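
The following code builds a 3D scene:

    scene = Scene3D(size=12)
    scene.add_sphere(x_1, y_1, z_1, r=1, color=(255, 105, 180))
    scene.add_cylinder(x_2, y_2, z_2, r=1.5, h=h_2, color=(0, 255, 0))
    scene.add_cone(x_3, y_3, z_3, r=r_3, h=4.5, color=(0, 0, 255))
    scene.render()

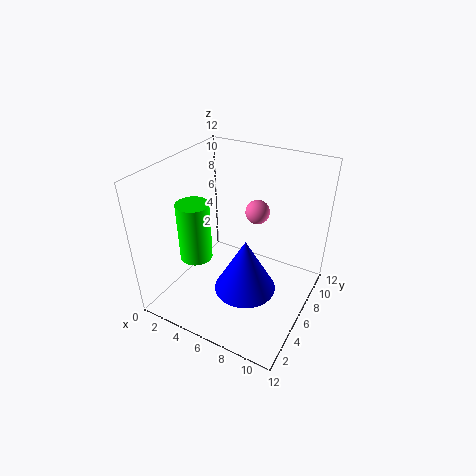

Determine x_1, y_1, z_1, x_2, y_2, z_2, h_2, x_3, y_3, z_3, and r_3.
x_1 = 7, y_1 = 7.5, z_1 = 8, x_2 = 1.5, y_2 = 6, z_2 = 2.5, h_2 = 5.5, x_3 = 7.5, y_3 = 4.5, z_3 = 2.5, r_3 = 2.5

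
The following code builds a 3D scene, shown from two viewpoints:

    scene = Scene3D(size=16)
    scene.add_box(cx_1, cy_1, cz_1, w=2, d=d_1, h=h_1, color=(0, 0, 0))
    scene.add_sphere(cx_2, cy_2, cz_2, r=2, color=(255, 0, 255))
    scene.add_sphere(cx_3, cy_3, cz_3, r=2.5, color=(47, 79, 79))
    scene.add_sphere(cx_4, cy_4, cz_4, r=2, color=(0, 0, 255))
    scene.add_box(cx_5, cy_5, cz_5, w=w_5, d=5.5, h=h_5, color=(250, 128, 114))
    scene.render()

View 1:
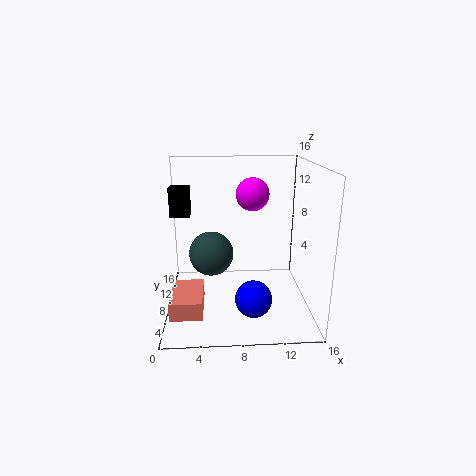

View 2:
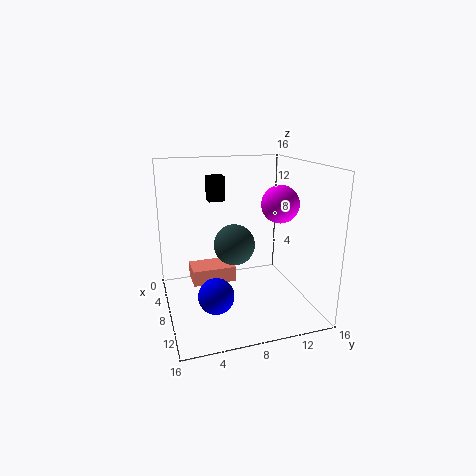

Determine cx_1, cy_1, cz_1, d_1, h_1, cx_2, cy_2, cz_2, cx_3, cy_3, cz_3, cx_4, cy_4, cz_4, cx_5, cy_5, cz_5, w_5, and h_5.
cx_1 = 1; cy_1 = 6; cz_1 = 11; d_1 = 2; h_1 = 3; cx_2 = 10; cy_2 = 12; cz_2 = 12; cx_3 = 5; cy_3 = 8.5; cz_3 = 6; cx_4 = 9.5; cy_4 = 5; cz_4 = 2; cx_5 = 0.5; cy_5 = 3.5; cz_5 = 0.5; w_5 = 3.5; h_5 = 2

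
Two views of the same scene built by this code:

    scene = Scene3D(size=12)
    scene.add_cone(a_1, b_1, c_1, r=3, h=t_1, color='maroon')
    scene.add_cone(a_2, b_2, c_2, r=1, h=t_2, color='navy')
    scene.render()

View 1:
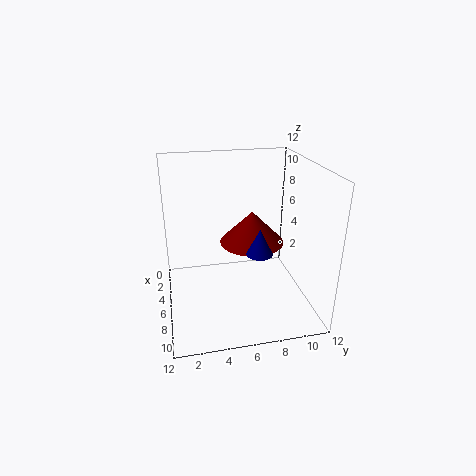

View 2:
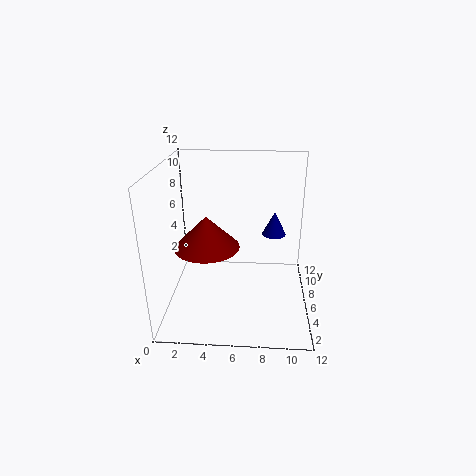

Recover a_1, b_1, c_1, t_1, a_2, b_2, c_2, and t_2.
a_1 = 3; b_1 = 8; c_1 = 4; t_1 = 3; a_2 = 9; b_2 = 7; c_2 = 6; t_2 = 2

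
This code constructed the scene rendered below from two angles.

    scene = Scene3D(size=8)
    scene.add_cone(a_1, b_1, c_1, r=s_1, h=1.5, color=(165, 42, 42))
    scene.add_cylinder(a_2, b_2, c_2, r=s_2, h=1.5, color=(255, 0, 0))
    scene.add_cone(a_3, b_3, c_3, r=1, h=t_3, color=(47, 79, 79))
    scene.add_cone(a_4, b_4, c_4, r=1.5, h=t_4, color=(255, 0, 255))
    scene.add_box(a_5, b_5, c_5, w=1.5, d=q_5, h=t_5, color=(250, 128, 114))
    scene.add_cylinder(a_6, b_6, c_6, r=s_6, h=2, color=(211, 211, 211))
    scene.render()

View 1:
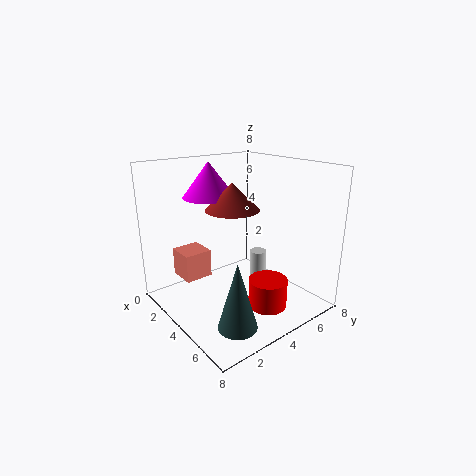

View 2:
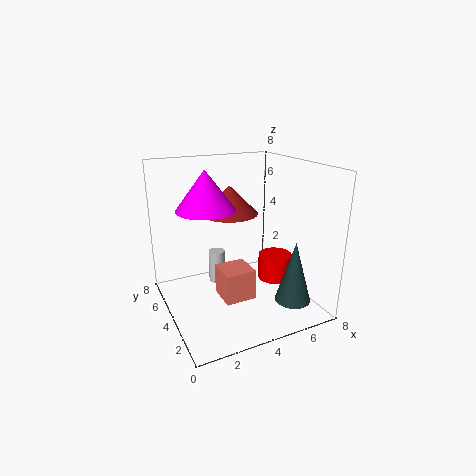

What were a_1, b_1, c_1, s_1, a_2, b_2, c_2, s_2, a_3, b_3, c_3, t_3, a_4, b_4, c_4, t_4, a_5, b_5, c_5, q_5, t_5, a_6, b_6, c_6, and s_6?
a_1 = 3.5, b_1 = 4, c_1 = 5.5, s_1 = 1.5, a_2 = 6.5, b_2 = 4, c_2 = 1, s_2 = 1, a_3 = 6.5, b_3 = 2, c_3 = 0.5, t_3 = 3.5, a_4 = 2, b_4 = 3.5, c_4 = 6, t_4 = 2, a_5 = 2, b_5 = 1, c_5 = 2, q_5 = 1.5, t_5 = 1.5, a_6 = 3.5, b_6 = 6, c_6 = 0.5, s_6 = 0.5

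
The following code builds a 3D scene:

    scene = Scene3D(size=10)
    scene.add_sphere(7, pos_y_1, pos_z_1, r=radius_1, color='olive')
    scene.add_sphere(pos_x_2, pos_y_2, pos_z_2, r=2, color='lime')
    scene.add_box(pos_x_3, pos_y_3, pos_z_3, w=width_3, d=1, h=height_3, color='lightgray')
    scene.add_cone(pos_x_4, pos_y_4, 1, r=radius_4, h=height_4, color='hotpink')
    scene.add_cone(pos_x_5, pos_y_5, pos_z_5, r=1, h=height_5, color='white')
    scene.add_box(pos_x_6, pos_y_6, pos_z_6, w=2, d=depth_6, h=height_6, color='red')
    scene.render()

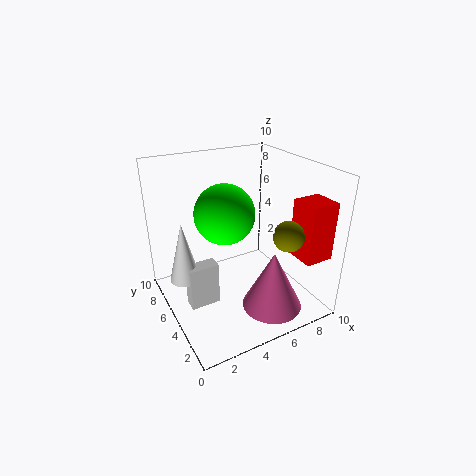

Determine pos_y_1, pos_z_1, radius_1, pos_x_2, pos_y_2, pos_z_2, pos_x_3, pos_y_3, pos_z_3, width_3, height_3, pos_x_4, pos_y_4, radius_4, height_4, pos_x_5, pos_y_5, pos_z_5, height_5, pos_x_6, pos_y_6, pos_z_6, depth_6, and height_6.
pos_y_1 = 2
pos_z_1 = 6
radius_1 = 1
pos_x_2 = 4
pos_y_2 = 5
pos_z_2 = 7
pos_x_3 = 1
pos_y_3 = 4
pos_z_3 = 1
width_3 = 2
height_3 = 3
pos_x_4 = 6
pos_y_4 = 2
radius_4 = 2
height_4 = 4
pos_x_5 = 1
pos_y_5 = 5
pos_z_5 = 3
height_5 = 4
pos_x_6 = 8
pos_y_6 = 1
pos_z_6 = 4
depth_6 = 2
height_6 = 4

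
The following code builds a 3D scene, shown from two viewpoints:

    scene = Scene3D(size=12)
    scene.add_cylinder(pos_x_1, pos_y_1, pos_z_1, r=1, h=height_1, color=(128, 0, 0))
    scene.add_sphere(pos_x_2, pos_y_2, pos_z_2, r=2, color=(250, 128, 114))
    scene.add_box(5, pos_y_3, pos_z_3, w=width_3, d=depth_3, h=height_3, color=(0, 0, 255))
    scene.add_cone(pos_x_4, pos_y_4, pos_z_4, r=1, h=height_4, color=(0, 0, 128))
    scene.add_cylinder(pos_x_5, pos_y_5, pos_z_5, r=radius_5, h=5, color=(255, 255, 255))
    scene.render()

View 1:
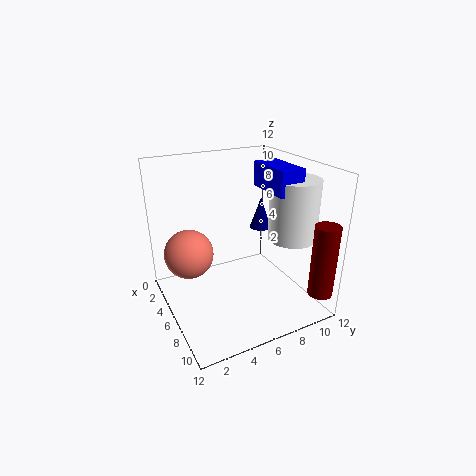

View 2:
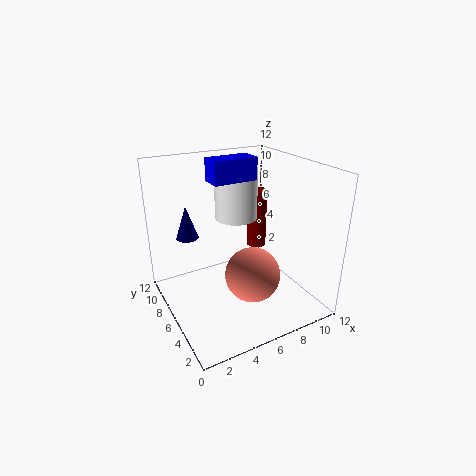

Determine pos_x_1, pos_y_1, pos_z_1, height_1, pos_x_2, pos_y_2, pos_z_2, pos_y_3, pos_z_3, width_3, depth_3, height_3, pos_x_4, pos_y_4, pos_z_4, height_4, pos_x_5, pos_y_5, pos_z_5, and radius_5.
pos_x_1 = 11, pos_y_1 = 11, pos_z_1 = 2, height_1 = 6, pos_x_2 = 5, pos_y_2 = 2, pos_z_2 = 5, pos_y_3 = 8, pos_z_3 = 10, width_3 = 4, depth_3 = 2, height_3 = 2, pos_x_4 = 3, pos_y_4 = 10, pos_z_4 = 5, height_4 = 3, pos_x_5 = 8, pos_y_5 = 10, pos_z_5 = 6, radius_5 = 2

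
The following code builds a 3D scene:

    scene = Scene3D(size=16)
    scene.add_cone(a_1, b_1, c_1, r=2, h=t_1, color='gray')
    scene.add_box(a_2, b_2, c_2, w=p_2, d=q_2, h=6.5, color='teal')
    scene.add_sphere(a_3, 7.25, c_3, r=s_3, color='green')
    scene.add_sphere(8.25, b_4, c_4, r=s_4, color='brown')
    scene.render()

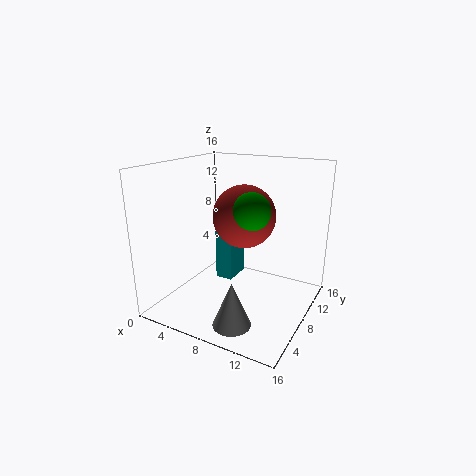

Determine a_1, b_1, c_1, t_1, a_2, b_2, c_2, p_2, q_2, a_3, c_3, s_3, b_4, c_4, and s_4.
a_1 = 10, b_1 = 3, c_1 = 0.5, t_1 = 4.75, a_2 = 2.75, b_2 = 11.5, c_2 = 0.25, p_2 = 2.25, q_2 = 3.75, a_3 = 10, c_3 = 11.5, s_3 = 2, b_4 = 9, c_4 = 10.25, s_4 = 3.5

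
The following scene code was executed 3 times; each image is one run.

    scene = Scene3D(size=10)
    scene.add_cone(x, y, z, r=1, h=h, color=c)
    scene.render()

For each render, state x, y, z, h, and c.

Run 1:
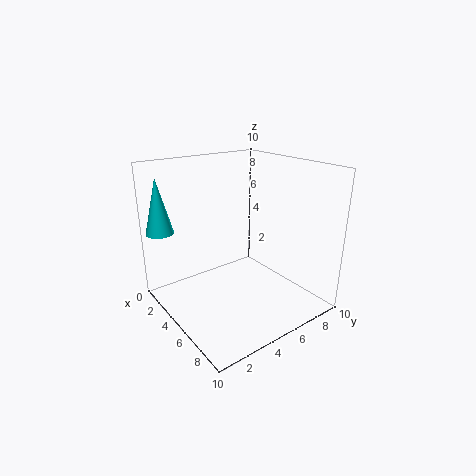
x = 1, y = 1, z = 5, h = 4, c = 'cyan'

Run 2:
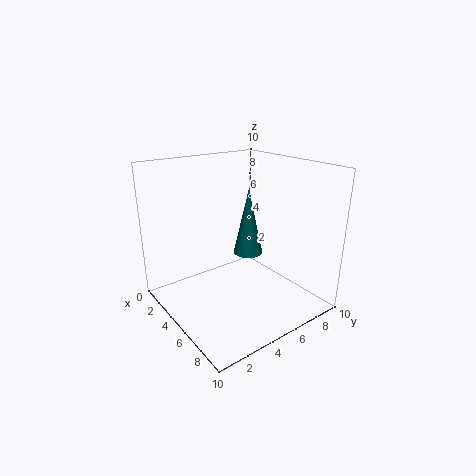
x = 5.5, y = 5.5, z = 4, h = 4.5, c = 'teal'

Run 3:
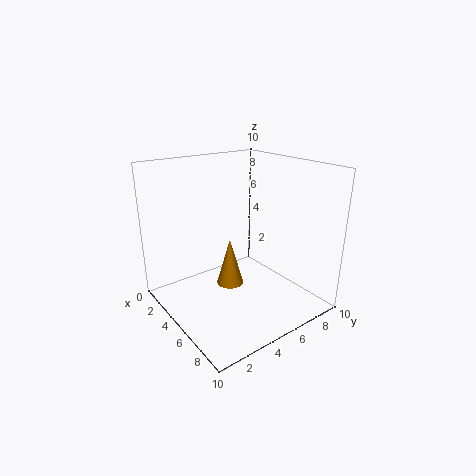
x = 4, y = 5, z = 1, h = 3.5, c = 'orange'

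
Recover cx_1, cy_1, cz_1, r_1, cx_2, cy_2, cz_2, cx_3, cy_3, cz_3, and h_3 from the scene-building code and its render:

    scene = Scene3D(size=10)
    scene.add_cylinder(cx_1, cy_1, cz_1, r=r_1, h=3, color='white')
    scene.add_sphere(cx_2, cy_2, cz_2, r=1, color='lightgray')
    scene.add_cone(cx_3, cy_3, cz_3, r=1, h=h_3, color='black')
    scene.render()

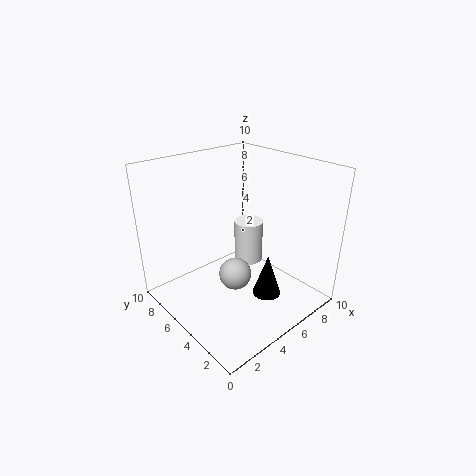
cx_1 = 6; cy_1 = 5; cz_1 = 3; r_1 = 1; cx_2 = 3; cy_2 = 3; cz_2 = 4; cx_3 = 6; cy_3 = 3; cz_3 = 1; h_3 = 3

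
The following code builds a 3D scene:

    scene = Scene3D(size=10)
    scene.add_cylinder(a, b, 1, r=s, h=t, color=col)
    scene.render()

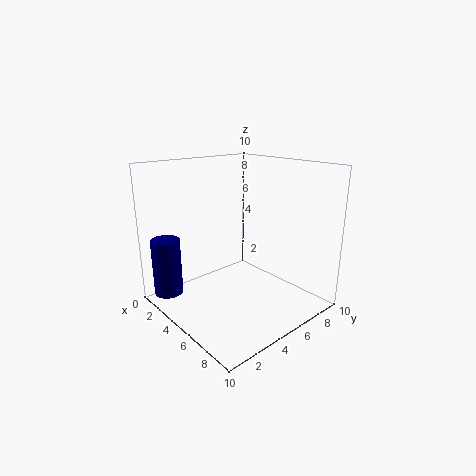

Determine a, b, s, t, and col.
a = 2; b = 1; s = 1; t = 4; col = 'navy'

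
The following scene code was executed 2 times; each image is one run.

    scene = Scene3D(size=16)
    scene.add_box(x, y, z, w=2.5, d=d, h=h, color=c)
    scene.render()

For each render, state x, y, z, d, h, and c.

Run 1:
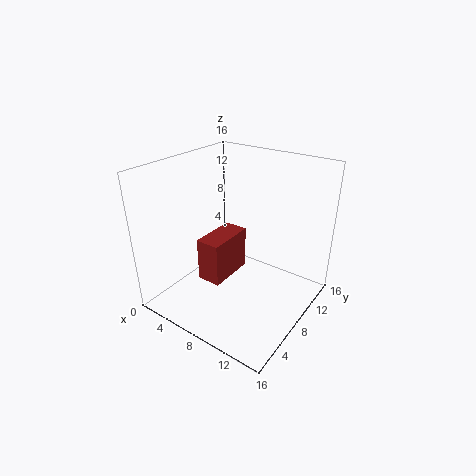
x = 6.5; y = 3; z = 5; d = 5; h = 4.5; c = 'brown'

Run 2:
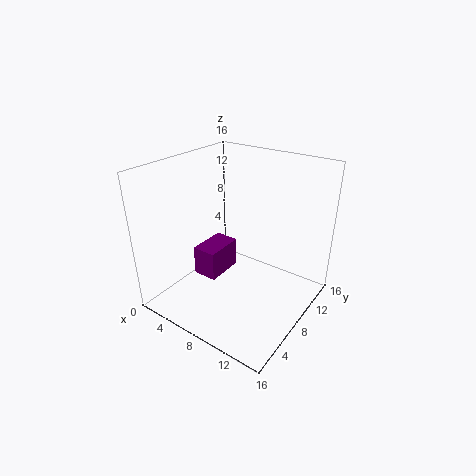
x = 6; y = 3; z = 5.5; d = 4; h = 3; c = 'purple'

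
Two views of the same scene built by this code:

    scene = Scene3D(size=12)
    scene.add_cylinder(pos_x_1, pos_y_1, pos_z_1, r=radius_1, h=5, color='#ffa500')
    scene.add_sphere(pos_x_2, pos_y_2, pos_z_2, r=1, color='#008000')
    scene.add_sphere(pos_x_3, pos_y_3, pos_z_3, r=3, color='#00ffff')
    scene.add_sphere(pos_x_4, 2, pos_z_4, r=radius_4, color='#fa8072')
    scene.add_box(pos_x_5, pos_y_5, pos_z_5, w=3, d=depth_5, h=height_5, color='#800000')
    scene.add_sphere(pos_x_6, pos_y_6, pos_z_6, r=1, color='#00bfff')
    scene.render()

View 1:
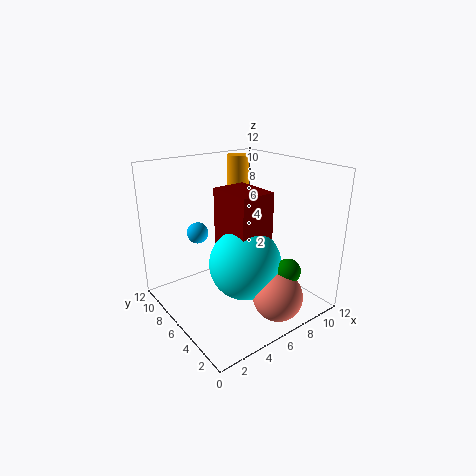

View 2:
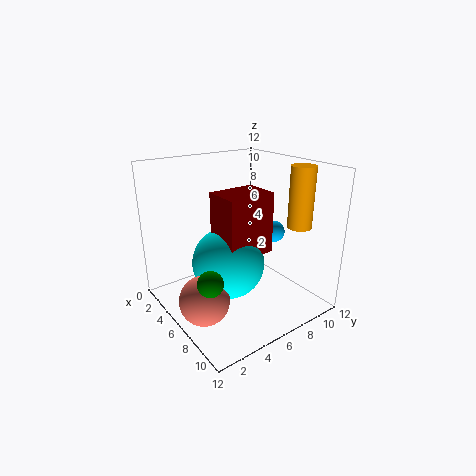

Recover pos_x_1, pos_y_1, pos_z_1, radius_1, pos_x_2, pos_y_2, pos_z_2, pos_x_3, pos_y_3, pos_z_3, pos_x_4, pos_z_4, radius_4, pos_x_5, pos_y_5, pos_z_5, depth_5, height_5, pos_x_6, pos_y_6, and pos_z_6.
pos_x_1 = 9
pos_y_1 = 10
pos_z_1 = 7
radius_1 = 1
pos_x_2 = 8
pos_y_2 = 2
pos_z_2 = 4
pos_x_3 = 6
pos_y_3 = 5
pos_z_3 = 4
pos_x_4 = 7
pos_z_4 = 2
radius_4 = 2
pos_x_5 = 5
pos_y_5 = 4
pos_z_5 = 5
depth_5 = 4
height_5 = 5
pos_x_6 = 5
pos_y_6 = 11
pos_z_6 = 5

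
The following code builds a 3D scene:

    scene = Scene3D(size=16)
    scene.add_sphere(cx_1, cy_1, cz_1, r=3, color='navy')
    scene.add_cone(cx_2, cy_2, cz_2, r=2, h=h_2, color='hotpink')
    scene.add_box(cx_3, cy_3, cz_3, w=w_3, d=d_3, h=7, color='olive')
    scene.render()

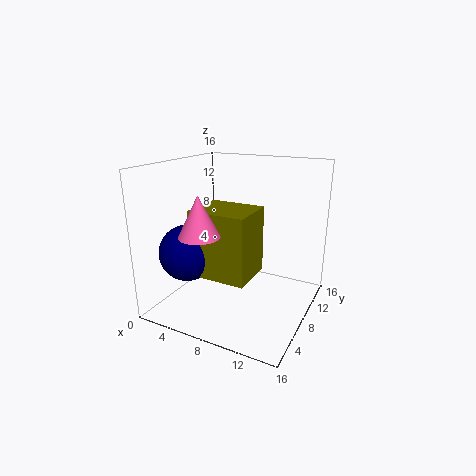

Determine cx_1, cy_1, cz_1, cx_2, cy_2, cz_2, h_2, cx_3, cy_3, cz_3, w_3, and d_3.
cx_1 = 4
cy_1 = 4
cz_1 = 7
cx_2 = 7
cy_2 = 2
cz_2 = 10
h_2 = 4
cx_3 = 5
cy_3 = 3
cz_3 = 5
w_3 = 6
d_3 = 5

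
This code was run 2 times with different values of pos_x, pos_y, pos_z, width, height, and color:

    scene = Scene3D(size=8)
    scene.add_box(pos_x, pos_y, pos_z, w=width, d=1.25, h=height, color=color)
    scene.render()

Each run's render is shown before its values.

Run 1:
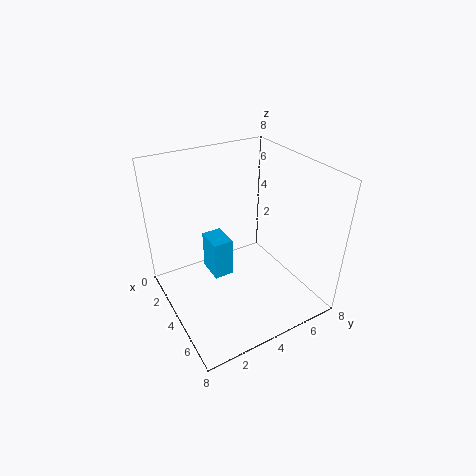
pos_x = 0.75; pos_y = 3.25; pos_z = 0.25; width = 1.75; height = 2.5; color = 'deepskyblue'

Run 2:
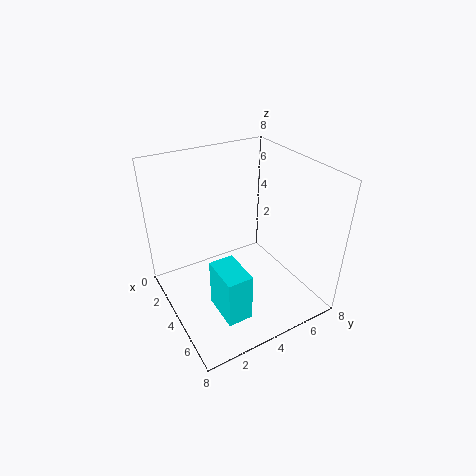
pos_x = 5.5; pos_y = 1.5; pos_z = 1.75; width = 2; height = 2.5; color = 'cyan'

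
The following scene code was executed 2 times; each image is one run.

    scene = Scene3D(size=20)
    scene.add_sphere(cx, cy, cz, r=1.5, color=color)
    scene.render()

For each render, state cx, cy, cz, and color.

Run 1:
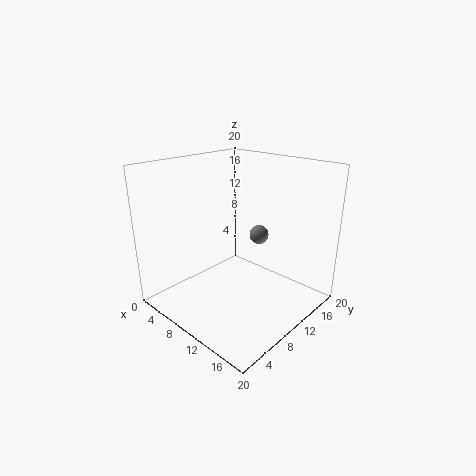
cx = 8.5
cy = 16.5
cz = 8
color = 'gray'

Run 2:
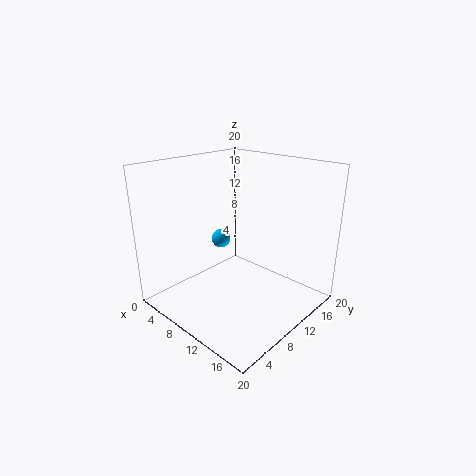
cx = 3.5
cy = 13
cz = 7
color = 'deepskyblue'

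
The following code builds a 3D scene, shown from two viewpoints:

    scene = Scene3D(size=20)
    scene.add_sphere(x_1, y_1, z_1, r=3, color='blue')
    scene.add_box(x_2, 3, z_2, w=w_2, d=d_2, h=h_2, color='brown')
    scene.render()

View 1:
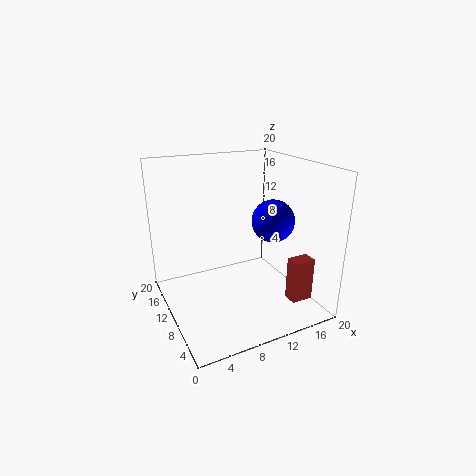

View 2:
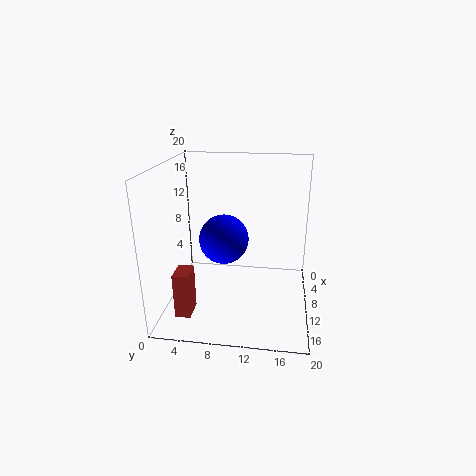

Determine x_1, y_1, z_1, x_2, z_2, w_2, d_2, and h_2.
x_1 = 15; y_1 = 9; z_1 = 12; x_2 = 15; z_2 = 2; w_2 = 3; d_2 = 2; h_2 = 6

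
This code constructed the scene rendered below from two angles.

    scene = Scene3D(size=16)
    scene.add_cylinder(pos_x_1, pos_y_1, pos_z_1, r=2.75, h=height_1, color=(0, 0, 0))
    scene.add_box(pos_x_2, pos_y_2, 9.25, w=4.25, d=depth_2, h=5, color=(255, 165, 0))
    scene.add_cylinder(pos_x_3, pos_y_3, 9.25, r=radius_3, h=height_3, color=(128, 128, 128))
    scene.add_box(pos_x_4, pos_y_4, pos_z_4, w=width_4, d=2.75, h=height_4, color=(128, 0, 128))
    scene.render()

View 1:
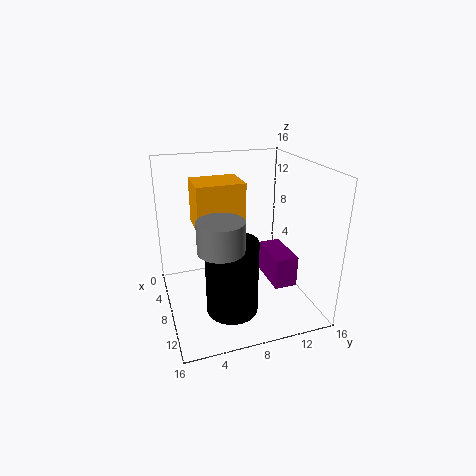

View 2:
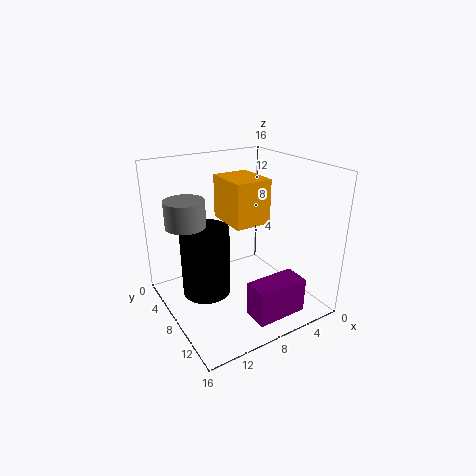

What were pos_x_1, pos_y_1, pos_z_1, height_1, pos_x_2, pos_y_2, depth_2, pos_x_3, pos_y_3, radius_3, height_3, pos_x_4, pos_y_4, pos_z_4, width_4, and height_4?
pos_x_1 = 11.25, pos_y_1 = 6.25, pos_z_1 = 1.25, height_1 = 8, pos_x_2 = 4.25, pos_y_2 = 3.5, depth_2 = 5.25, pos_x_3 = 12.75, pos_y_3 = 4.75, radius_3 = 2.25, height_3 = 3, pos_x_4 = 4, pos_y_4 = 12.25, pos_z_4 = 1.25, width_4 = 5.5, height_4 = 3.75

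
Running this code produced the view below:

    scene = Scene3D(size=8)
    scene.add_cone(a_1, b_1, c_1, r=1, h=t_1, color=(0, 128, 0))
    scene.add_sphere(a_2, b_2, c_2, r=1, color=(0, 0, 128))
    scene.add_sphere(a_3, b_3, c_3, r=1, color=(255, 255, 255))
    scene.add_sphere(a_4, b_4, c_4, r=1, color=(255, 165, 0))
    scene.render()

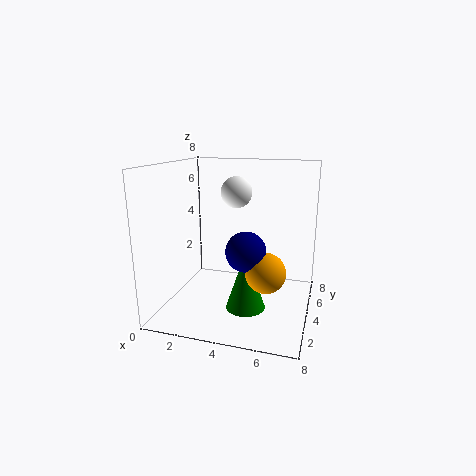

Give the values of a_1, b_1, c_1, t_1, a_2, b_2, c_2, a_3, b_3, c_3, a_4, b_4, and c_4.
a_1 = 5, b_1 = 2, c_1 = 1, t_1 = 3, a_2 = 5, b_2 = 2, c_2 = 4, a_3 = 3, b_3 = 7, c_3 = 6, a_4 = 6, b_4 = 2, c_4 = 3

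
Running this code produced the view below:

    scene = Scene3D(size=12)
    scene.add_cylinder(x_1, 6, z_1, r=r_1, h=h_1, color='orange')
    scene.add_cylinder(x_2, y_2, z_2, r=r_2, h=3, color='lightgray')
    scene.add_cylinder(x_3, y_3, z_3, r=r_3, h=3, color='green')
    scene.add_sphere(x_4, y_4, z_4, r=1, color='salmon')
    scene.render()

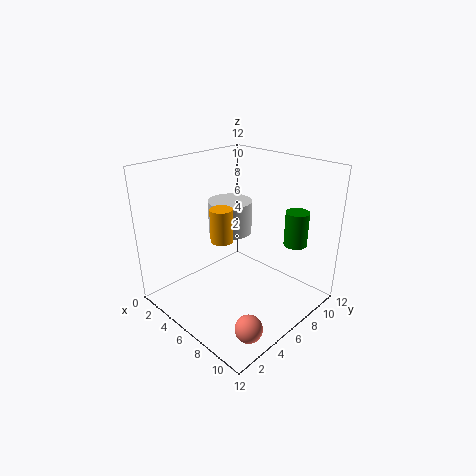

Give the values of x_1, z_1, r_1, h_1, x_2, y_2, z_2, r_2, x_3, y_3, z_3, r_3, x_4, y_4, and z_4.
x_1 = 4; z_1 = 5; r_1 = 1; h_1 = 3; x_2 = 3; y_2 = 8; z_2 = 5; r_2 = 2; x_3 = 9; y_3 = 10; z_3 = 5; r_3 = 1; x_4 = 11; y_4 = 2; z_4 = 2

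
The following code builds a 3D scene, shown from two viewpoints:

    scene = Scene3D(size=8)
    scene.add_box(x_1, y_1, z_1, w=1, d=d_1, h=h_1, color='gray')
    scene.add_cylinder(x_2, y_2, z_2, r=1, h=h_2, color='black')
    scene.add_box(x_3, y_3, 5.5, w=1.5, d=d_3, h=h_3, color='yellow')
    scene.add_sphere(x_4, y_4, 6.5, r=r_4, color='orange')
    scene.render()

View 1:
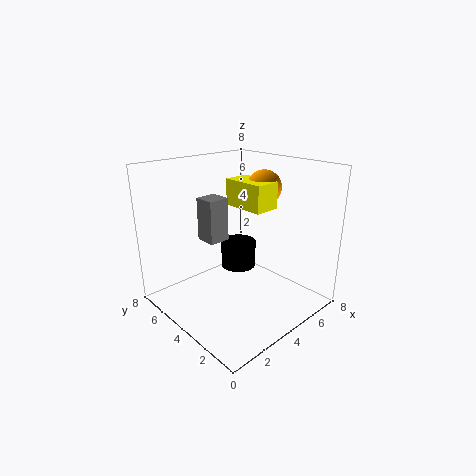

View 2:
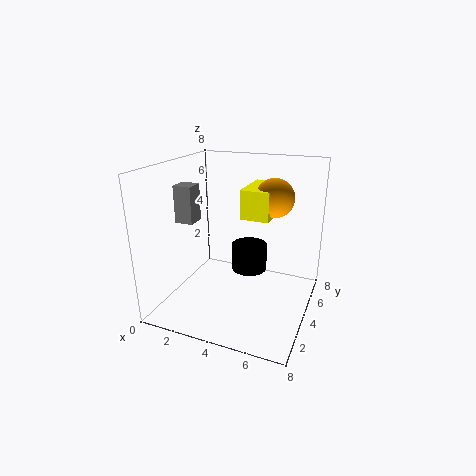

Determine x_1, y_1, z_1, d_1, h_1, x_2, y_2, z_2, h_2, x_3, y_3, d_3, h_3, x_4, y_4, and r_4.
x_1 = 1, y_1 = 2.5, z_1 = 5, d_1 = 1, h_1 = 2, x_2 = 4.5, y_2 = 4.5, z_2 = 2, h_2 = 1.5, x_3 = 4.5, y_3 = 3, d_3 = 2.5, h_3 = 1.5, x_4 = 6, y_4 = 4, r_4 = 1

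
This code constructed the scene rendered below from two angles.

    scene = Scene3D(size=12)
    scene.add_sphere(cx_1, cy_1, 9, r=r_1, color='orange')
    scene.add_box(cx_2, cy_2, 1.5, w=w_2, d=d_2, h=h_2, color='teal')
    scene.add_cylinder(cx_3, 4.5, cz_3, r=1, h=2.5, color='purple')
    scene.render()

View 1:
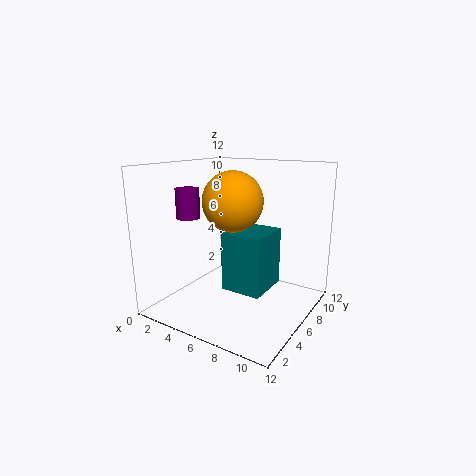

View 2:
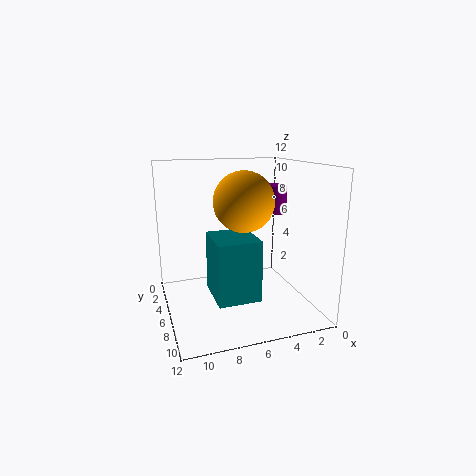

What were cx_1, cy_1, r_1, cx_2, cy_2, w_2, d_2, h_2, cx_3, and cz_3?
cx_1 = 5.5; cy_1 = 6; r_1 = 2.5; cx_2 = 5; cy_2 = 5; w_2 = 3.5; d_2 = 4; h_2 = 5; cx_3 = 2; cz_3 = 7.5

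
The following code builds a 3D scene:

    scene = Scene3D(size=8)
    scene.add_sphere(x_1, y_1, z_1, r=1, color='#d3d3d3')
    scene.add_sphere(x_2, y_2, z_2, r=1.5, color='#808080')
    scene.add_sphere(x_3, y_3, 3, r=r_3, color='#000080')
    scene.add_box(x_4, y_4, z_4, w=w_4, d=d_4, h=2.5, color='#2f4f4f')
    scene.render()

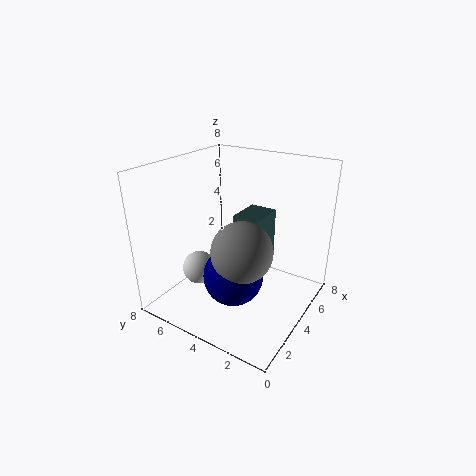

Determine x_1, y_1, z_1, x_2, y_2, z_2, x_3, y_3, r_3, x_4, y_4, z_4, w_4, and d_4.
x_1 = 3.5
y_1 = 6.5
z_1 = 1.5
x_2 = 2
y_2 = 2.5
z_2 = 4.5
x_3 = 2
y_3 = 3
r_3 = 1.5
x_4 = 3.5
y_4 = 2.5
z_4 = 3
w_4 = 2
d_4 = 1.5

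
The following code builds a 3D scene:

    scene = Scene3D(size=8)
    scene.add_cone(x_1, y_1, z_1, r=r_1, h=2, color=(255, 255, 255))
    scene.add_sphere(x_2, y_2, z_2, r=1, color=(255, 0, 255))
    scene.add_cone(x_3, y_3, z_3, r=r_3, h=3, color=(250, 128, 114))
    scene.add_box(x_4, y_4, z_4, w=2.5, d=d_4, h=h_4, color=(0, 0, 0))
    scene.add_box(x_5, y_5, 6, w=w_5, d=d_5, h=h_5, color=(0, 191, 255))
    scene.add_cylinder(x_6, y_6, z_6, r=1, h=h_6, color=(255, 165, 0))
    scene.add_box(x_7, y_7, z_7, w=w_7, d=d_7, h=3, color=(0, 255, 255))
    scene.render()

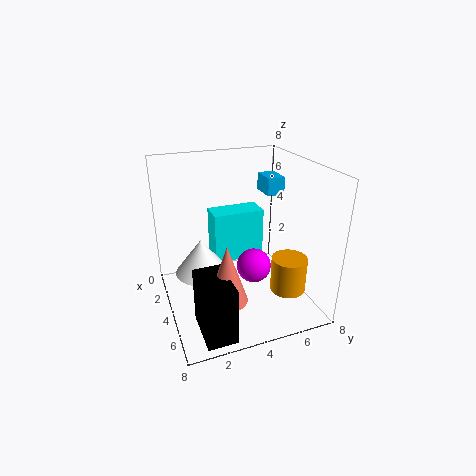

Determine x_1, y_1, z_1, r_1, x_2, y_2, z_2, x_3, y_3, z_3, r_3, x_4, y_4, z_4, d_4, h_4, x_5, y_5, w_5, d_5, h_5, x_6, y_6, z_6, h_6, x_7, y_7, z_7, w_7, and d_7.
x_1 = 3.5; y_1 = 2; z_1 = 2; r_1 = 1.5; x_2 = 4; y_2 = 5; z_2 = 2; x_3 = 6.5; y_3 = 2.5; z_3 = 2; r_3 = 1; x_4 = 5.5; y_4 = 1; z_4 = 0.5; d_4 = 1.5; h_4 = 3; x_5 = 2; y_5 = 6; w_5 = 1.5; d_5 = 1; h_5 = 1; x_6 = 5.5; y_6 = 6.5; z_6 = 1; h_6 = 2; x_7 = 1.5; y_7 = 3; z_7 = 2; w_7 = 1.5; d_7 = 3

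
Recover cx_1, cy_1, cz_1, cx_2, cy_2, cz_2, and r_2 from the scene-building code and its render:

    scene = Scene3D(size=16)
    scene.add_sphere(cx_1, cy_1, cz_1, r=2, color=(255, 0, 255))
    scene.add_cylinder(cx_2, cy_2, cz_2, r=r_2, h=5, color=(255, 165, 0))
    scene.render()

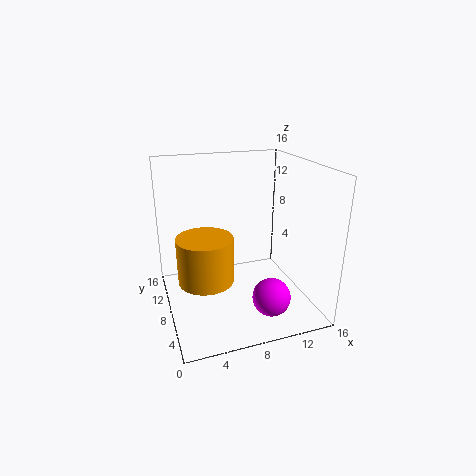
cx_1 = 10; cy_1 = 3; cz_1 = 3; cx_2 = 4; cy_2 = 7; cz_2 = 4; r_2 = 3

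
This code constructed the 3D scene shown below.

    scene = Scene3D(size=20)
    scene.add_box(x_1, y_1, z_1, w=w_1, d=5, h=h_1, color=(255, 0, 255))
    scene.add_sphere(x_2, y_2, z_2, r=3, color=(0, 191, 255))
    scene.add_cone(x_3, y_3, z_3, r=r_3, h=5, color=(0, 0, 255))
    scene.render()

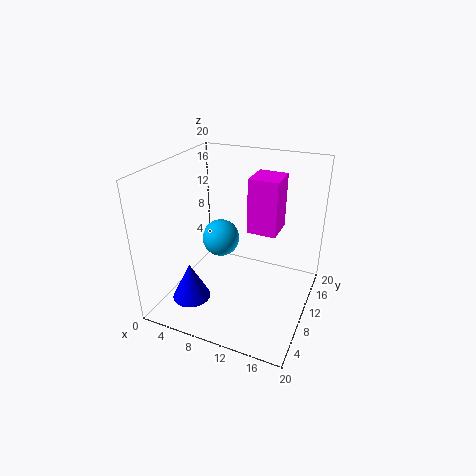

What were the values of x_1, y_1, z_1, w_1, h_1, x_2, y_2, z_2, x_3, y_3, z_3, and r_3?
x_1 = 9.5; y_1 = 14.5; z_1 = 8.5; w_1 = 4.5; h_1 = 8.5; x_2 = 4.5; y_2 = 15.5; z_2 = 6; x_3 = 6; y_3 = 3.5; z_3 = 3.5; r_3 = 2.5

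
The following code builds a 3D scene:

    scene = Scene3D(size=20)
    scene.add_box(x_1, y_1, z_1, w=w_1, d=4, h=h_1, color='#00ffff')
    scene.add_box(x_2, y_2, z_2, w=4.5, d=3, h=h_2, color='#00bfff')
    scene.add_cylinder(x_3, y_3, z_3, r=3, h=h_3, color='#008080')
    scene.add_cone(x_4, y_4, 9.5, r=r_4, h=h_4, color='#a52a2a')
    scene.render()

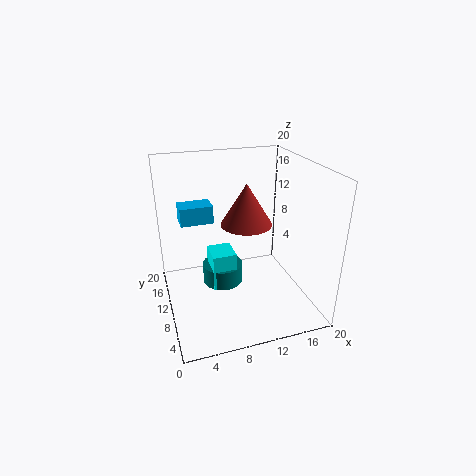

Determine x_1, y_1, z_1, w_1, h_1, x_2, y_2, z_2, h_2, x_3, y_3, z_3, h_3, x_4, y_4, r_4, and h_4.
x_1 = 6.5, y_1 = 10.5, z_1 = 1.5, w_1 = 3.5, h_1 = 5.5, x_2 = 2.5, y_2 = 11.5, z_2 = 12, h_2 = 2.5, x_3 = 8.5, y_3 = 13, z_3 = 1.5, h_3 = 3, x_4 = 13, y_4 = 15, r_4 = 4, h_4 = 6.5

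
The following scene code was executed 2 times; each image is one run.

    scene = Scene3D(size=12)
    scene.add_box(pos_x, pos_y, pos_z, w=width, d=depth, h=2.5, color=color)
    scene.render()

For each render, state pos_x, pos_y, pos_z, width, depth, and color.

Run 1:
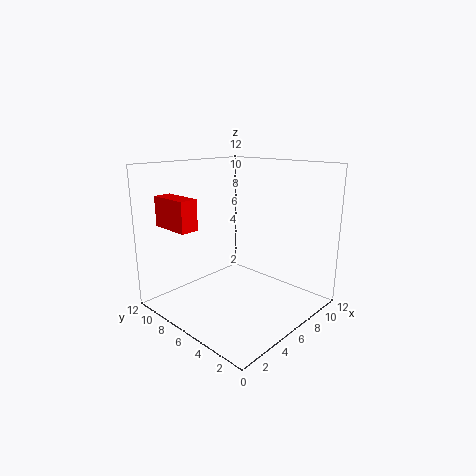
pos_x = 1.5
pos_y = 7.5
pos_z = 7
width = 1.5
depth = 3.5
color = 'red'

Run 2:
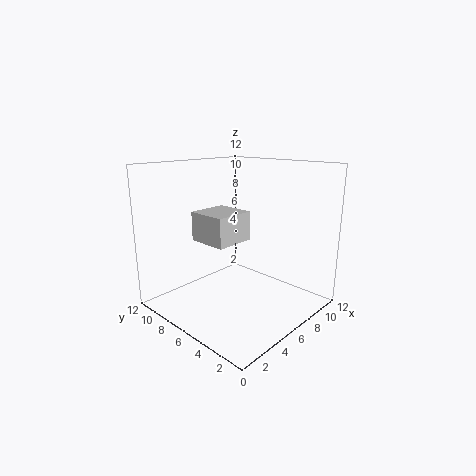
pos_x = 4
pos_y = 6
pos_z = 5.5
width = 3.5
depth = 3.5
color = 'lightgray'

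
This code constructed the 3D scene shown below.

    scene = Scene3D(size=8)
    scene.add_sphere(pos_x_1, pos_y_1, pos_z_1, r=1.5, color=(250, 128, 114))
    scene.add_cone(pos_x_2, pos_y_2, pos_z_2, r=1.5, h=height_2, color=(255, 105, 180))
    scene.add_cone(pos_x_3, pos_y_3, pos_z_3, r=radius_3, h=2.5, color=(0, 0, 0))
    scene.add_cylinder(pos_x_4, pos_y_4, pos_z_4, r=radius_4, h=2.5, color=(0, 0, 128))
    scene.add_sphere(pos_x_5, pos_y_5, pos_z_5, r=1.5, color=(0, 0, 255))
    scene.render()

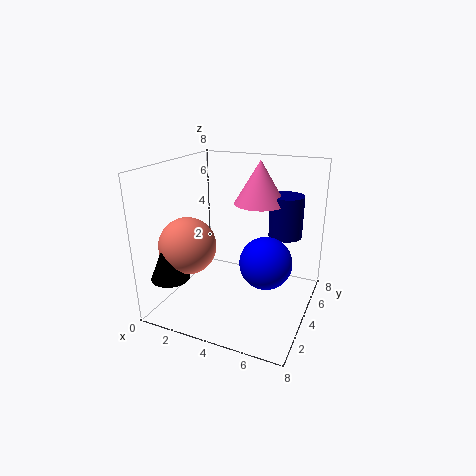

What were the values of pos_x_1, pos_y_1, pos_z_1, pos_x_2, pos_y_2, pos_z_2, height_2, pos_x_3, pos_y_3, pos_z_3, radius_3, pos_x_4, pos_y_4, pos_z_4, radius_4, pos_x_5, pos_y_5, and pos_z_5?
pos_x_1 = 2; pos_y_1 = 2; pos_z_1 = 4; pos_x_2 = 4.5; pos_y_2 = 6; pos_z_2 = 5.5; height_2 = 2.5; pos_x_3 = 1.5; pos_y_3 = 1; pos_z_3 = 2.5; radius_3 = 1; pos_x_4 = 6; pos_y_4 = 6.5; pos_z_4 = 3.5; radius_4 = 1; pos_x_5 = 5.5; pos_y_5 = 4.5; pos_z_5 = 2.5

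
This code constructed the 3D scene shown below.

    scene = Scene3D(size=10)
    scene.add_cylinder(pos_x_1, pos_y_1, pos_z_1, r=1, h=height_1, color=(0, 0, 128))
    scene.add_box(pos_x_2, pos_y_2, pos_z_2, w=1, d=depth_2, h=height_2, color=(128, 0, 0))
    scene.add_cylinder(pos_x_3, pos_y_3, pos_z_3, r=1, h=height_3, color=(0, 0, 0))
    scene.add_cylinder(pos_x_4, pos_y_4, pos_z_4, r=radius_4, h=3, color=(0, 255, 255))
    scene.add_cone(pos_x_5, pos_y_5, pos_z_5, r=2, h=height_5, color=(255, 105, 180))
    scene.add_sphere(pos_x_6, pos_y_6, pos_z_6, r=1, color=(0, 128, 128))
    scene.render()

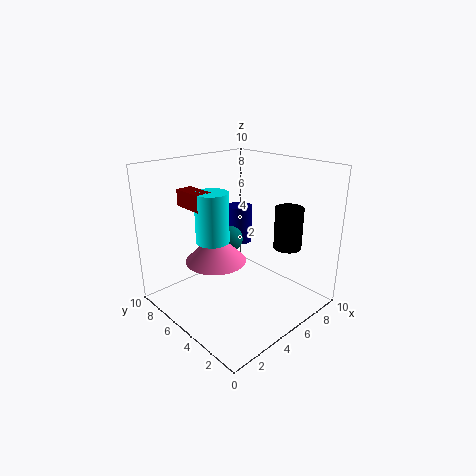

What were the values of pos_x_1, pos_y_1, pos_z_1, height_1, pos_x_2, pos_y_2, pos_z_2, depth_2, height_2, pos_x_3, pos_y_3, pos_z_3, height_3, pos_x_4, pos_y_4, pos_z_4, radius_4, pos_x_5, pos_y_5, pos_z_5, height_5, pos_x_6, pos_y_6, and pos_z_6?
pos_x_1 = 8; pos_y_1 = 8; pos_z_1 = 3; height_1 = 3; pos_x_2 = 1; pos_y_2 = 4; pos_z_2 = 8; depth_2 = 2; height_2 = 1; pos_x_3 = 8; pos_y_3 = 3; pos_z_3 = 4; height_3 = 3; pos_x_4 = 2; pos_y_4 = 4; pos_z_4 = 6; radius_4 = 1; pos_x_5 = 3; pos_y_5 = 5; pos_z_5 = 4; height_5 = 2; pos_x_6 = 6; pos_y_6 = 7; pos_z_6 = 4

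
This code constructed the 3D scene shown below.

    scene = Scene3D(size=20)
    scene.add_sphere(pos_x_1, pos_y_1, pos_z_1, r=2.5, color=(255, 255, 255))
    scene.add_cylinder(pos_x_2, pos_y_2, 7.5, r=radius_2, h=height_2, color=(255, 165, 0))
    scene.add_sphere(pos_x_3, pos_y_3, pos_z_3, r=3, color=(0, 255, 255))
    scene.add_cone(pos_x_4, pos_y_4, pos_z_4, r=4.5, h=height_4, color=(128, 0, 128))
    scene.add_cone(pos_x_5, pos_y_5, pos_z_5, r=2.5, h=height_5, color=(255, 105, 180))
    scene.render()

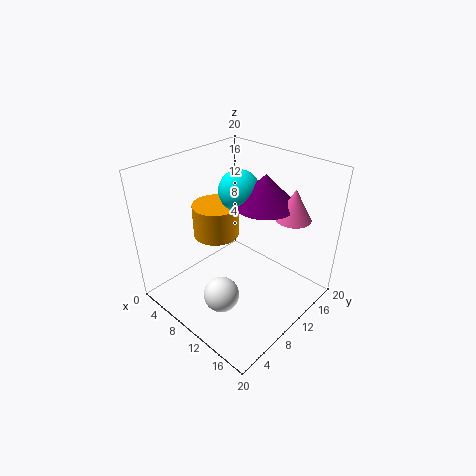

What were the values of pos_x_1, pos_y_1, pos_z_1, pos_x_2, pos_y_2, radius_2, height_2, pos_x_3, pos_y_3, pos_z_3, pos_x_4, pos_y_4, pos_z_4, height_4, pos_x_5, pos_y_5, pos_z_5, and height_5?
pos_x_1 = 10.5; pos_y_1 = 6; pos_z_1 = 2.5; pos_x_2 = 4; pos_y_2 = 11.5; radius_2 = 3.5; height_2 = 5; pos_x_3 = 7; pos_y_3 = 13.5; pos_z_3 = 15; pos_x_4 = 10.5; pos_y_4 = 15; pos_z_4 = 13.5; height_4 = 4.5; pos_x_5 = 14.5; pos_y_5 = 16.5; pos_z_5 = 12; height_5 = 4.5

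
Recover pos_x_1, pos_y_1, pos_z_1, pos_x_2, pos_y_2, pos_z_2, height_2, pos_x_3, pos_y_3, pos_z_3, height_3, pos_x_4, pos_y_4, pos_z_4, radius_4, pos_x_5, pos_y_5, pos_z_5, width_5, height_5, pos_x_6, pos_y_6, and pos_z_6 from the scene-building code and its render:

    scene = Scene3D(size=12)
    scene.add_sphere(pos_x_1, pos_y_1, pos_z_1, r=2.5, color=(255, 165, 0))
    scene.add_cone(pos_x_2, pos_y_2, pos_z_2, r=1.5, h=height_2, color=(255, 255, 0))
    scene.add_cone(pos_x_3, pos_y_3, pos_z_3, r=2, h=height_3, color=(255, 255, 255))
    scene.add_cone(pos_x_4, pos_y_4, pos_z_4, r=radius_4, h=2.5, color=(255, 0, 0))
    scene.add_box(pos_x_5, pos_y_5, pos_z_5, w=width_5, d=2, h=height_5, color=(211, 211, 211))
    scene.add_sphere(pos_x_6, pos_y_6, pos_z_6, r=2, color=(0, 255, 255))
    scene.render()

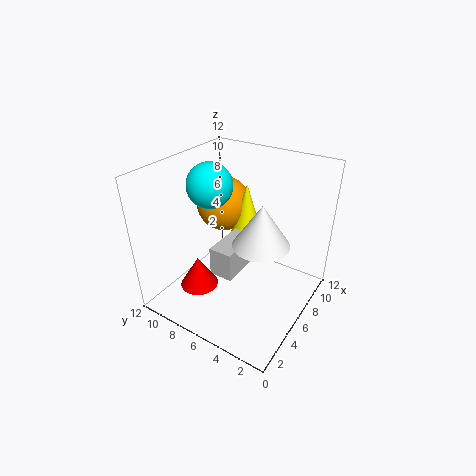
pos_x_1 = 9, pos_y_1 = 9.5, pos_z_1 = 7, pos_x_2 = 9, pos_y_2 = 7, pos_z_2 = 4.5, height_2 = 5, pos_x_3 = 3.5, pos_y_3 = 2.5, pos_z_3 = 8, height_3 = 3, pos_x_4 = 2.5, pos_y_4 = 7.5, pos_z_4 = 3, radius_4 = 1.5, pos_x_5 = 4, pos_y_5 = 5.5, pos_z_5 = 3, width_5 = 4, height_5 = 2.5, pos_x_6 = 7, pos_y_6 = 9.5, pos_z_6 = 9.5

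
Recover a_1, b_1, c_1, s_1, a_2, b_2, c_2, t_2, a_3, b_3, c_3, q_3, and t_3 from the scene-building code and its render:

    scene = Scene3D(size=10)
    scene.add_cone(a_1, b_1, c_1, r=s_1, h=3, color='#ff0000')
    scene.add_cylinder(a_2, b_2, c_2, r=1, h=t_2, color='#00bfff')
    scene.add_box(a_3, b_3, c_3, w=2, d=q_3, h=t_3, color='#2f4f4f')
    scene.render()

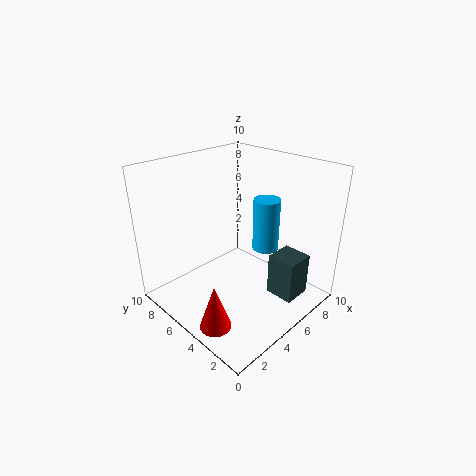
a_1 = 1
b_1 = 3
c_1 = 1
s_1 = 1
a_2 = 8
b_2 = 5
c_2 = 3
t_2 = 4
a_3 = 6
b_3 = 1
c_3 = 1
q_3 = 2
t_3 = 3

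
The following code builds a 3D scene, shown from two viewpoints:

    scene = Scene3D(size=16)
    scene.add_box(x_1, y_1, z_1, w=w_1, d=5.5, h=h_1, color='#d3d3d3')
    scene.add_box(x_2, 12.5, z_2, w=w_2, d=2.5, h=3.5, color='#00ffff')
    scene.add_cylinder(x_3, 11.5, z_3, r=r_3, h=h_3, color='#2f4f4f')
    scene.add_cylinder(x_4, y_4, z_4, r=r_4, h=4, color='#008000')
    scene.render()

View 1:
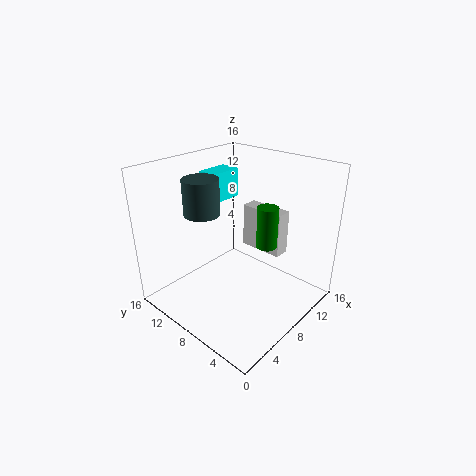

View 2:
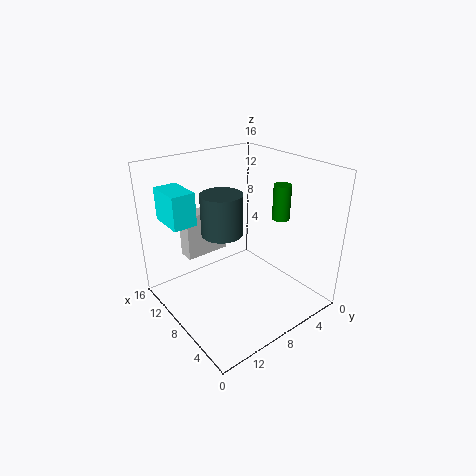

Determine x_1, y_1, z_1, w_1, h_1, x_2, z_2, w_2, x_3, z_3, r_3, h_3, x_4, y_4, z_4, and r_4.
x_1 = 13, y_1 = 6, z_1 = 4, w_1 = 2, h_1 = 5.5, x_2 = 9, z_2 = 10.5, w_2 = 4, x_3 = 6, z_3 = 10.5, r_3 = 2, h_3 = 4, x_4 = 6.5, y_4 = 3, z_4 = 9.5, r_4 = 1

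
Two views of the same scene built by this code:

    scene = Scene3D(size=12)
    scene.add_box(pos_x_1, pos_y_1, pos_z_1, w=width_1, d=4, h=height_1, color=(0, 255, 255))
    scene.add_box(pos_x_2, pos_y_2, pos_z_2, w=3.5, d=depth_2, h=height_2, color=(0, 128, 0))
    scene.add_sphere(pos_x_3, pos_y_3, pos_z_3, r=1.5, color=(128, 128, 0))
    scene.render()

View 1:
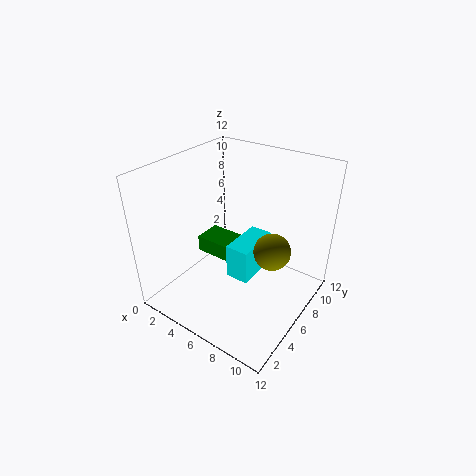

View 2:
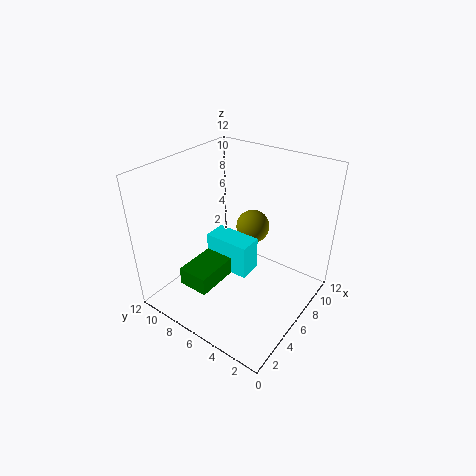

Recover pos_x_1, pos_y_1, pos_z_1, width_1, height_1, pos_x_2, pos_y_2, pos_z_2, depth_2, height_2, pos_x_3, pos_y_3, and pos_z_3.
pos_x_1 = 5.5, pos_y_1 = 5, pos_z_1 = 2.5, width_1 = 2, height_1 = 3, pos_x_2 = 1.5, pos_y_2 = 6, pos_z_2 = 3, depth_2 = 2.5, height_2 = 1.5, pos_x_3 = 9, pos_y_3 = 6.5, pos_z_3 = 5.5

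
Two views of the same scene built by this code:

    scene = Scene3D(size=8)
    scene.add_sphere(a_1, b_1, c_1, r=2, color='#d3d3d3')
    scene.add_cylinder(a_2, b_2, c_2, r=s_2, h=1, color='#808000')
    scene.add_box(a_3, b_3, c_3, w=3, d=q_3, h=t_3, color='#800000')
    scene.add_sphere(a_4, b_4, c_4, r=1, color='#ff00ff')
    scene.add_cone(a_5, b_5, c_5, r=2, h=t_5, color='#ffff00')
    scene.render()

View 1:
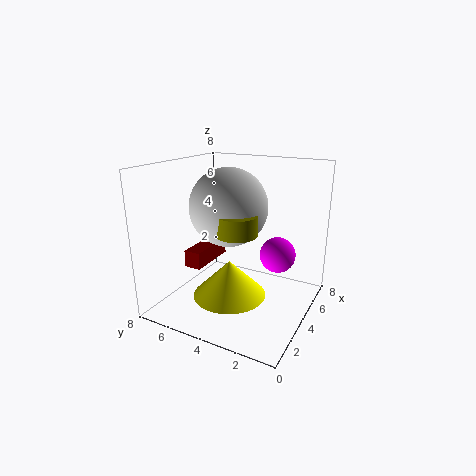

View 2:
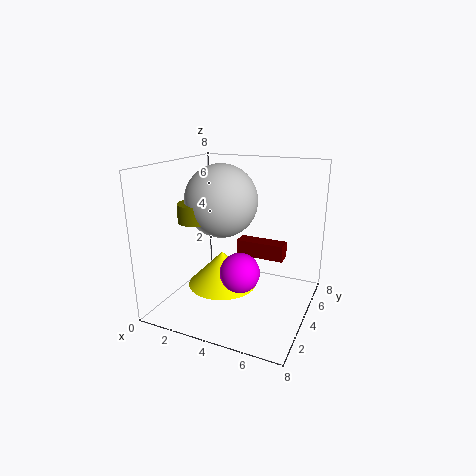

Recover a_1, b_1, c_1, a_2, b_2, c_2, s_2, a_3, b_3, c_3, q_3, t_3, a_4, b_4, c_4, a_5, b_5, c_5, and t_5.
a_1 = 3, b_1 = 4, c_1 = 6, a_2 = 2, b_2 = 3, c_2 = 5, s_2 = 1, a_3 = 3, b_3 = 6, c_3 = 2, q_3 = 1, t_3 = 1, a_4 = 5, b_4 = 2, c_4 = 3, a_5 = 3, b_5 = 4, c_5 = 1, t_5 = 2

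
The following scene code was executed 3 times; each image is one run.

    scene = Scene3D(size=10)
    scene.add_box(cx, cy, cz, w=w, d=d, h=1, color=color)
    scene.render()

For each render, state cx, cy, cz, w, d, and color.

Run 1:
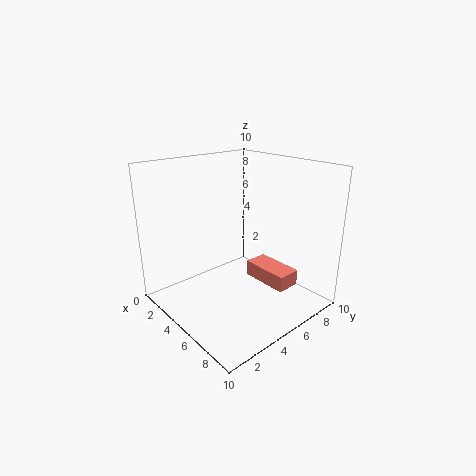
cx = 6.5
cy = 4.5
cz = 3
w = 3
d = 1.5
color = 'salmon'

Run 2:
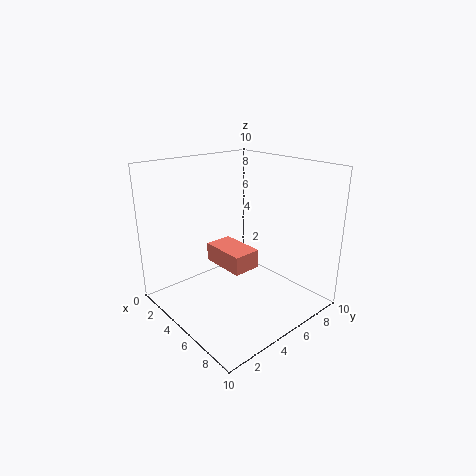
cx = 7
cy = 1
cz = 5.5
w = 2.5
d = 1.5
color = 'salmon'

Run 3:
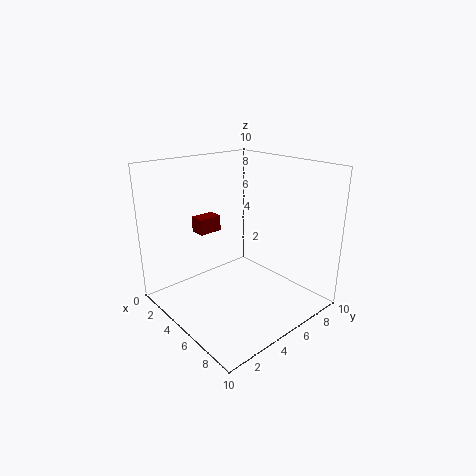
cx = 4
cy = 2
cz = 6
w = 1
d = 1.5
color = 'maroon'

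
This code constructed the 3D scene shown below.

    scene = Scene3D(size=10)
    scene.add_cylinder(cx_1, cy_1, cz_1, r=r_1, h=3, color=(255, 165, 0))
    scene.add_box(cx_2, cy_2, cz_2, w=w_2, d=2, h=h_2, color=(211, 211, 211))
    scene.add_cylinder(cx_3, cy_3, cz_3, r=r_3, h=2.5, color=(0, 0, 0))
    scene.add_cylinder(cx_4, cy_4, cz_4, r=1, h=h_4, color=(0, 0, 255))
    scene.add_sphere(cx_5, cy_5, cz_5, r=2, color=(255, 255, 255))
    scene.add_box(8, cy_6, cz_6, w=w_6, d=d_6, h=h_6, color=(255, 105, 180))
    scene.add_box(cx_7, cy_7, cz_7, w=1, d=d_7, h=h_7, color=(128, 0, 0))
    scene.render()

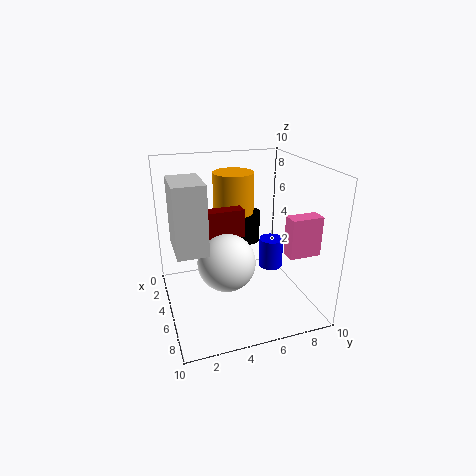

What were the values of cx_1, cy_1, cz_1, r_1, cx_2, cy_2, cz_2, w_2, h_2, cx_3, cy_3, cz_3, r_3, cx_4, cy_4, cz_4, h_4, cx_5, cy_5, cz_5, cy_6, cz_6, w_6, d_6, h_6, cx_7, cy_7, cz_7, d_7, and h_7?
cx_1 = 2.5; cy_1 = 5.5; cz_1 = 6; r_1 = 1.5; cx_2 = 4; cy_2 = 0.5; cz_2 = 5; w_2 = 3; h_2 = 4.5; cx_3 = 1.5; cy_3 = 7; cz_3 = 3; r_3 = 1; cx_4 = 2; cy_4 = 9; cz_4 = 0.5; h_4 = 2.5; cx_5 = 5.5; cy_5 = 4; cz_5 = 3.5; cy_6 = 7; cz_6 = 5; w_6 = 1; d_6 = 2; h_6 = 2.5; cx_7 = 4; cy_7 = 2.5; cz_7 = 5; d_7 = 3; h_7 = 2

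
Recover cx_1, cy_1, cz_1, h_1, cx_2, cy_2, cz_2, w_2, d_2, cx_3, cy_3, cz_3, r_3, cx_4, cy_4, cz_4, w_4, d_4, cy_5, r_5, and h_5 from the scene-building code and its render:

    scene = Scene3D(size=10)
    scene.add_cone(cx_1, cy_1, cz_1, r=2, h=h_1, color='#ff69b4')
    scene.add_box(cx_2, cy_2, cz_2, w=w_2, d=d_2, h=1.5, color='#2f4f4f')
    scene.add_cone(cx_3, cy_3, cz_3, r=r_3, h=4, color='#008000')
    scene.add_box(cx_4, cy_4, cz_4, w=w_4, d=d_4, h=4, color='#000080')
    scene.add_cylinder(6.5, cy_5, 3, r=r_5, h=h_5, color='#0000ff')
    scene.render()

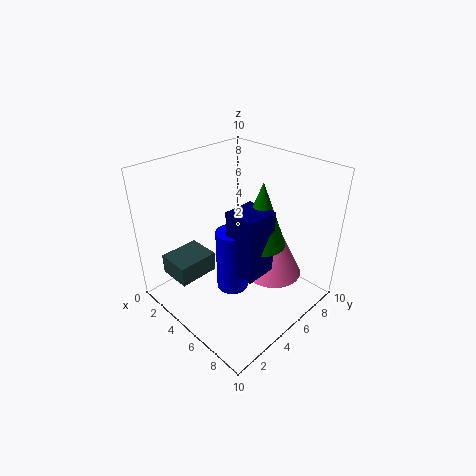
cx_1 = 7; cy_1 = 6.5; cz_1 = 2.5; h_1 = 4; cx_2 = 0.5; cy_2 = 1.5; cz_2 = 1.5; w_2 = 2.5; d_2 = 3; cx_3 = 7.5; cy_3 = 4.5; cz_3 = 6; r_3 = 1.5; cx_4 = 6.5; cy_4 = 2.5; cz_4 = 4.5; w_4 = 2; d_4 = 2; cy_5 = 3; r_5 = 1; h_5 = 4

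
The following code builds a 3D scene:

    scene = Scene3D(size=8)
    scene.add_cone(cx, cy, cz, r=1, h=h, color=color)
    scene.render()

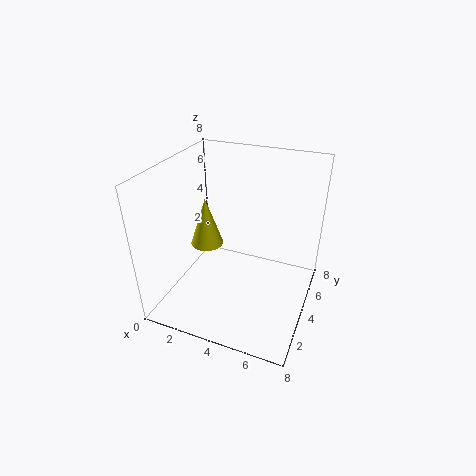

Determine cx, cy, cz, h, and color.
cx = 1.5
cy = 5
cz = 2.5
h = 3
color = 'yellow'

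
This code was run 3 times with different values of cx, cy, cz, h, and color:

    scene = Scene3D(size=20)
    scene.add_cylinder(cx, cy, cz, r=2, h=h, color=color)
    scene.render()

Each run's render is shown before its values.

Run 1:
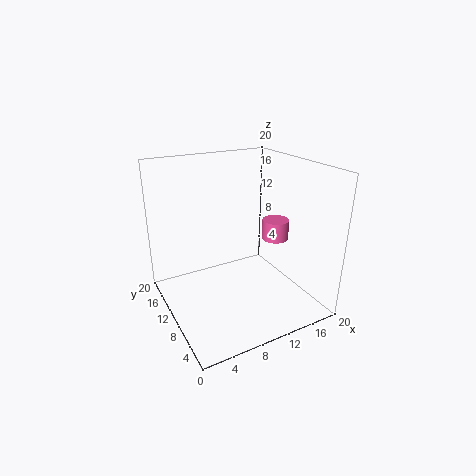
cx = 17, cy = 11, cz = 8, h = 3, color = 'hotpink'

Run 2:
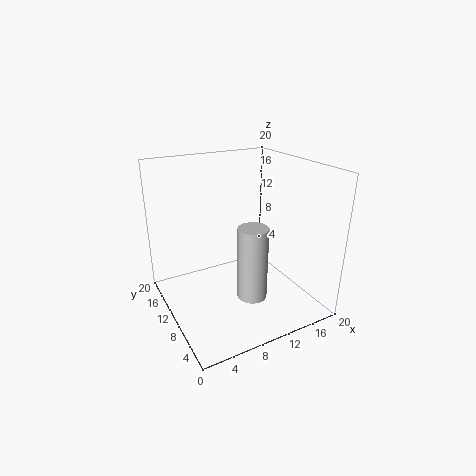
cx = 10, cy = 6, cz = 3, h = 10, color = 'lightgray'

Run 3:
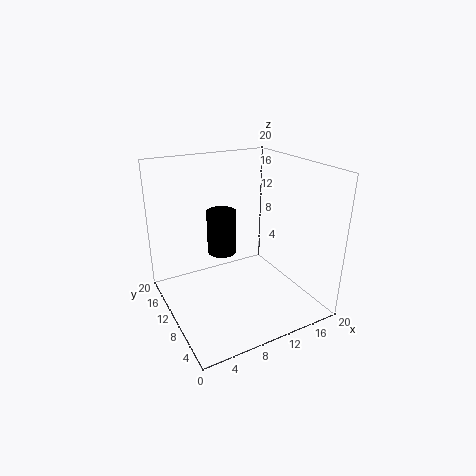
cx = 8, cy = 11, cz = 8, h = 6, color = 'black'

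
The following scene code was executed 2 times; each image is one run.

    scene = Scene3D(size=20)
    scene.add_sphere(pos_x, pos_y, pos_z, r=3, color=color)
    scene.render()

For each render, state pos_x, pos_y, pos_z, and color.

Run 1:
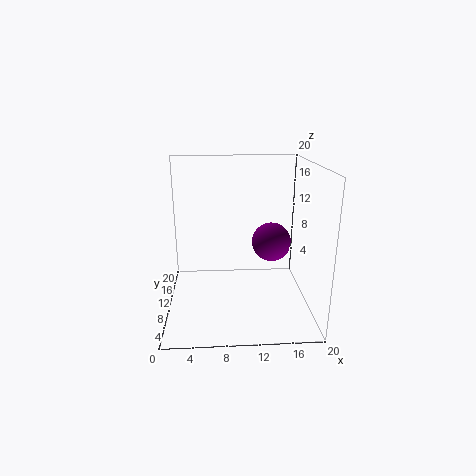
pos_x = 15.5
pos_y = 14.5
pos_z = 7.5
color = 'purple'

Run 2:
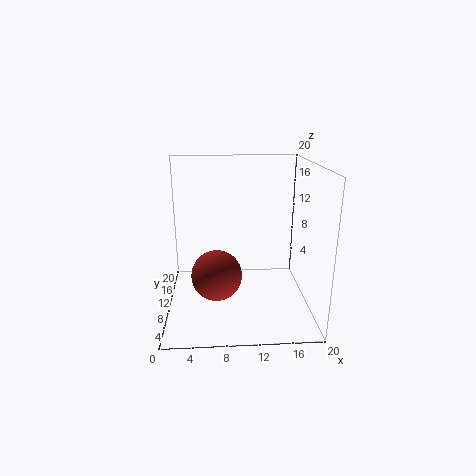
pos_x = 7
pos_y = 3
pos_z = 8
color = 'brown'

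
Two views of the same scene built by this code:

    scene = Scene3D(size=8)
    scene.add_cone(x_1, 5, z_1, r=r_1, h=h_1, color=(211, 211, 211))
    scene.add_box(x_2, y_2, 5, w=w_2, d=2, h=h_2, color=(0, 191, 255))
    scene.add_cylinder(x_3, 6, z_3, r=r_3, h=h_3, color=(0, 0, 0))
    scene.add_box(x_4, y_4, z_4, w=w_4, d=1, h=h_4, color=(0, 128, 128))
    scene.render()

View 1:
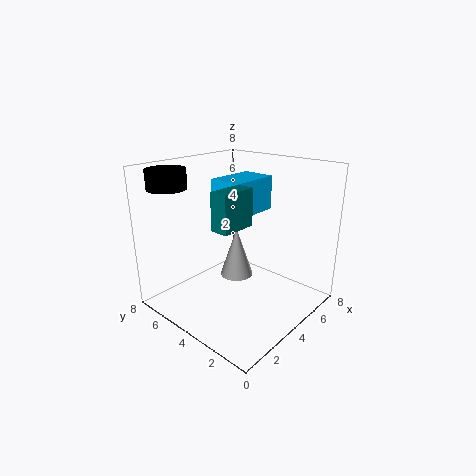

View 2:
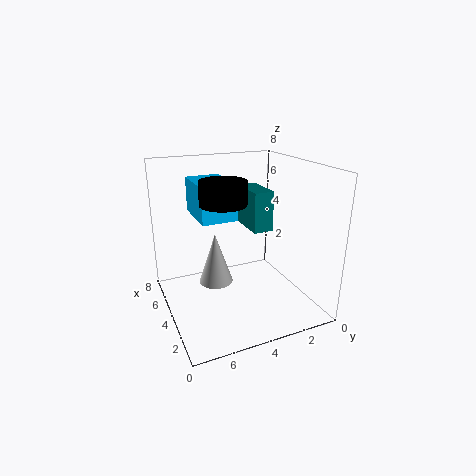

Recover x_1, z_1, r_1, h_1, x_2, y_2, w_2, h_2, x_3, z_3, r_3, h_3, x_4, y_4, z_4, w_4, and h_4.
x_1 = 5; z_1 = 1; r_1 = 1; h_1 = 3; x_2 = 4; y_2 = 4; w_2 = 3; h_2 = 2; x_3 = 1; z_3 = 7; r_3 = 1; h_3 = 1; x_4 = 2; y_4 = 3; z_4 = 5; w_4 = 2; h_4 = 2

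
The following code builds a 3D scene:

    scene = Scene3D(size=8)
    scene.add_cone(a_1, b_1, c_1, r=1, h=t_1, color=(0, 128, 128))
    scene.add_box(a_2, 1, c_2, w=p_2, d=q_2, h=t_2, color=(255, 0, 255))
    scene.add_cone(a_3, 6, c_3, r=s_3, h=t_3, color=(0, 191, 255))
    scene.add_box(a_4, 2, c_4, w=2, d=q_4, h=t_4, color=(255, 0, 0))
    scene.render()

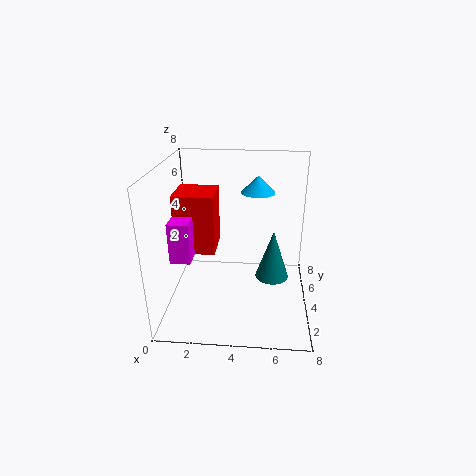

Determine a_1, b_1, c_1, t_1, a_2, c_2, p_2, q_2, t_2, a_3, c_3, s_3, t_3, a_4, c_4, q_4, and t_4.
a_1 = 6
b_1 = 5
c_1 = 1
t_1 = 3
a_2 = 1
c_2 = 4
p_2 = 1
q_2 = 3
t_2 = 2
a_3 = 5
c_3 = 6
s_3 = 1
t_3 = 1
a_4 = 1
c_4 = 4
q_4 = 2
t_4 = 3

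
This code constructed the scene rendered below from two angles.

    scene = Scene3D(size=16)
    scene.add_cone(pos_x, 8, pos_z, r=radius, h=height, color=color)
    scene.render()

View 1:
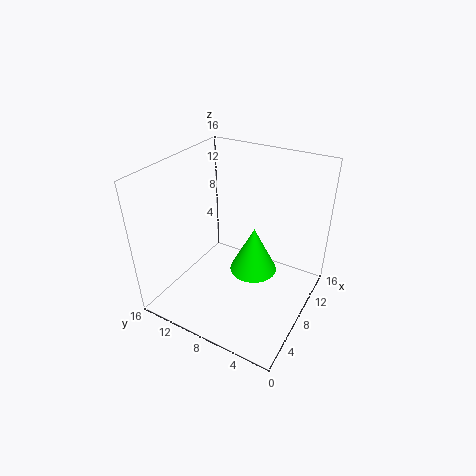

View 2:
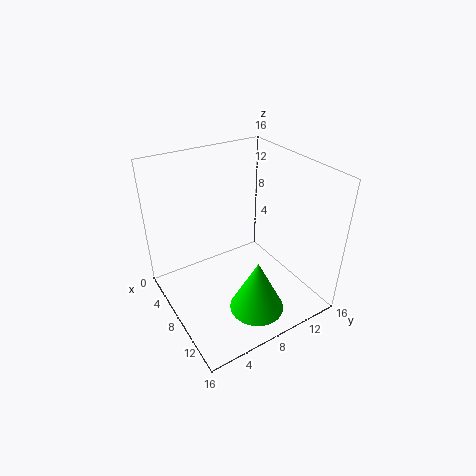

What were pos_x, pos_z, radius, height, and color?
pos_x = 12; pos_z = 1; radius = 3; height = 6; color = 'lime'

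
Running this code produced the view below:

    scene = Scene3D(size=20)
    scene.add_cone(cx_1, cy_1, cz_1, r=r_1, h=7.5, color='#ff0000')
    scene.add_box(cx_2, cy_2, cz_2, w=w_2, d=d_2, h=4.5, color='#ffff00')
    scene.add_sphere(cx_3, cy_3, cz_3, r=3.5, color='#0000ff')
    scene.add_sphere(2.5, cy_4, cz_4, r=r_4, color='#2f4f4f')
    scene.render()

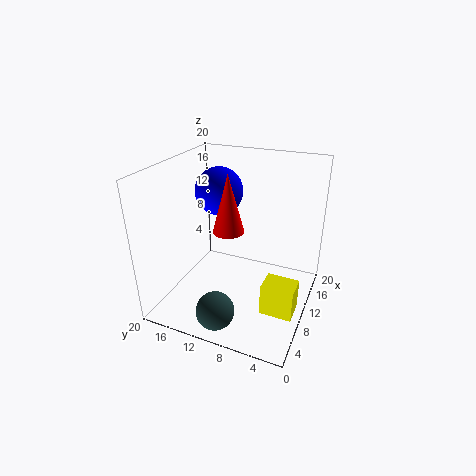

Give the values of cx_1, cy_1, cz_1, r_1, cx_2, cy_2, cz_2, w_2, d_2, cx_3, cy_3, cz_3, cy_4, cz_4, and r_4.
cx_1 = 7
cy_1 = 10
cz_1 = 12.5
r_1 = 2
cx_2 = 7
cy_2 = 1
cz_2 = 0.5
w_2 = 3.5
d_2 = 4.5
cx_3 = 13.5
cy_3 = 14.5
cz_3 = 15
cy_4 = 10
cz_4 = 3
r_4 = 2.5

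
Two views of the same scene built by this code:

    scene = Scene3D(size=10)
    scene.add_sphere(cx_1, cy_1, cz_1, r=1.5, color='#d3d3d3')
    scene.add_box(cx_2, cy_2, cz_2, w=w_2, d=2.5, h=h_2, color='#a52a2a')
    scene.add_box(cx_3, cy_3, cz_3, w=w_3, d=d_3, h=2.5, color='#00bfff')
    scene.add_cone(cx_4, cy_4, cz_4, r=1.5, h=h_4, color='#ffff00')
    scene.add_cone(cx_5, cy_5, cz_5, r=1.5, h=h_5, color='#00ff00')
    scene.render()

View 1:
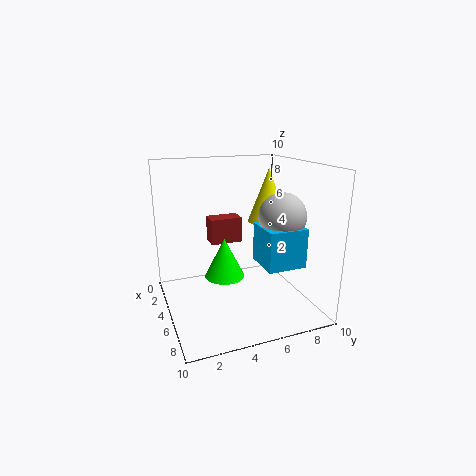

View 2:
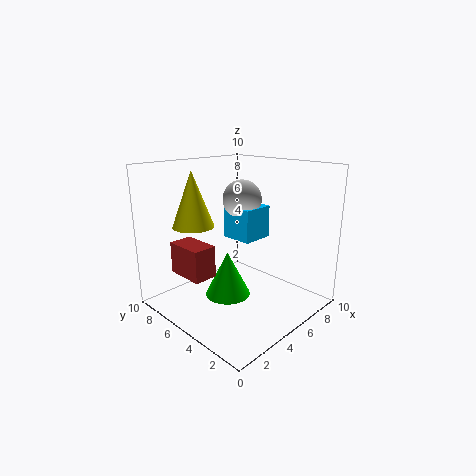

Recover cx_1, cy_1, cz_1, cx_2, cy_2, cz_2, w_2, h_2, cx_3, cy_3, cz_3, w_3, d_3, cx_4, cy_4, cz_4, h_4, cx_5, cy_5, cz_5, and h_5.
cx_1 = 7.5; cy_1 = 7; cz_1 = 7; cx_2 = 0.5; cy_2 = 4; cz_2 = 3.5; w_2 = 1.5; h_2 = 2; cx_3 = 6.5; cy_3 = 5.5; cz_3 = 4; w_3 = 2.5; d_3 = 2.5; cx_4 = 3.5; cy_4 = 8; cz_4 = 5.5; h_4 = 4; cx_5 = 3.5; cy_5 = 4.5; cz_5 = 1.5; h_5 = 3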